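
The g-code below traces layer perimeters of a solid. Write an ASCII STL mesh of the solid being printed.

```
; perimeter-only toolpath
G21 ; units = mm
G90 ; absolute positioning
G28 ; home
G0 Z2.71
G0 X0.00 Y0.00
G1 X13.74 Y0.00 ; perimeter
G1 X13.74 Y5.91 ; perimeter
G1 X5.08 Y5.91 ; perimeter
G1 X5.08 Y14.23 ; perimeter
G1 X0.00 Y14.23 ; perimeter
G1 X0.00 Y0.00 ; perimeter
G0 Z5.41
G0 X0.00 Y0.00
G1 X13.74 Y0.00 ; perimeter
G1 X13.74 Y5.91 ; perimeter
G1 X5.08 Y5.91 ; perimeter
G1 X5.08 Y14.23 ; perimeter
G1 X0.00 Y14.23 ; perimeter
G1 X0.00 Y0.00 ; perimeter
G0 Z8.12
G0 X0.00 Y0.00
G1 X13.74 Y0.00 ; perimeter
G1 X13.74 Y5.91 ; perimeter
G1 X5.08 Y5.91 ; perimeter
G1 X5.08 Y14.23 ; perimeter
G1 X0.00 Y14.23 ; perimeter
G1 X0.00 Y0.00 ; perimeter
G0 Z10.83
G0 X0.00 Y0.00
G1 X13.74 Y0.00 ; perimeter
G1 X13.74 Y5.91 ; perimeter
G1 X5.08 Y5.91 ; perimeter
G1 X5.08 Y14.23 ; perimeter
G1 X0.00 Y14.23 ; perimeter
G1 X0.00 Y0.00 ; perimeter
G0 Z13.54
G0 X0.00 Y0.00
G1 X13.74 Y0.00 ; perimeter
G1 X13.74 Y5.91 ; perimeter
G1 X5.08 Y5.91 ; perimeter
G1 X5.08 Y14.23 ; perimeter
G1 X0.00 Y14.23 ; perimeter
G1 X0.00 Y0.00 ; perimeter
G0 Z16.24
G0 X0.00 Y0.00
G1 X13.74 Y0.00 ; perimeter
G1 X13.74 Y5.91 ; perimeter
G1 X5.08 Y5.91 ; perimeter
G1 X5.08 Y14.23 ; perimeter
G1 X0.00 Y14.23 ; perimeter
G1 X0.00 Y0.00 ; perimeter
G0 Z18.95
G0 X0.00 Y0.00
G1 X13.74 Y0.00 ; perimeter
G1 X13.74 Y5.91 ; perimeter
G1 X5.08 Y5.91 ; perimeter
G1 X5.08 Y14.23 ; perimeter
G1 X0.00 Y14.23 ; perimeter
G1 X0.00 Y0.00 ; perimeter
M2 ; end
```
solid part
  facet normal 0.0000 0.0000 -1.0000
    outer loop
      vertex 13.74 5.91 0.00
      vertex 13.74 0.00 0.00
      vertex 0.00 0.00 0.00
    endloop
  endfacet
  facet normal 0.0000 0.0000 -1.0000
    outer loop
      vertex 5.08 5.91 0.00
      vertex 13.74 5.91 0.00
      vertex 0.00 0.00 0.00
    endloop
  endfacet
  facet normal 0.0000 0.0000 -1.0000
    outer loop
      vertex 5.08 14.23 0.00
      vertex 5.08 5.91 0.00
      vertex 0.00 0.00 0.00
    endloop
  endfacet
  facet normal 0.0000 0.0000 -1.0000
    outer loop
      vertex 0.00 14.23 0.00
      vertex 5.08 14.23 0.00
      vertex 0.00 0.00 0.00
    endloop
  endfacet
  facet normal 0.0000 0.0000 1.0000
    outer loop
      vertex 0.00 0.00 18.95
      vertex 13.74 0.00 18.95
      vertex 13.74 5.91 18.95
    endloop
  endfacet
  facet normal 0.0000 0.0000 1.0000
    outer loop
      vertex 0.00 0.00 18.95
      vertex 13.74 5.91 18.95
      vertex 5.08 5.91 18.95
    endloop
  endfacet
  facet normal 0.0000 0.0000 1.0000
    outer loop
      vertex 0.00 0.00 18.95
      vertex 5.08 5.91 18.95
      vertex 5.08 14.23 18.95
    endloop
  endfacet
  facet normal 0.0000 0.0000 1.0000
    outer loop
      vertex 0.00 0.00 18.95
      vertex 5.08 14.23 18.95
      vertex 0.00 14.23 18.95
    endloop
  endfacet
  facet normal 0.0000 -1.0000 0.0000
    outer loop
      vertex 0.00 0.00 0.00
      vertex 13.74 0.00 0.00
      vertex 13.74 0.00 18.95
    endloop
  endfacet
  facet normal 0.0000 -1.0000 0.0000
    outer loop
      vertex 0.00 0.00 0.00
      vertex 13.74 0.00 18.95
      vertex 0.00 0.00 18.95
    endloop
  endfacet
  facet normal 1.0000 0.0000 0.0000
    outer loop
      vertex 13.74 0.00 0.00
      vertex 13.74 5.91 0.00
      vertex 13.74 5.91 18.95
    endloop
  endfacet
  facet normal 1.0000 0.0000 0.0000
    outer loop
      vertex 13.74 0.00 0.00
      vertex 13.74 5.91 18.95
      vertex 13.74 0.00 18.95
    endloop
  endfacet
  facet normal 0.0000 1.0000 0.0000
    outer loop
      vertex 13.74 5.91 0.00
      vertex 5.08 5.91 0.00
      vertex 5.08 5.91 18.95
    endloop
  endfacet
  facet normal 0.0000 1.0000 0.0000
    outer loop
      vertex 13.74 5.91 0.00
      vertex 5.08 5.91 18.95
      vertex 13.74 5.91 18.95
    endloop
  endfacet
  facet normal 1.0000 0.0000 0.0000
    outer loop
      vertex 5.08 5.91 0.00
      vertex 5.08 14.23 0.00
      vertex 5.08 14.23 18.95
    endloop
  endfacet
  facet normal 1.0000 0.0000 0.0000
    outer loop
      vertex 5.08 5.91 0.00
      vertex 5.08 14.23 18.95
      vertex 5.08 5.91 18.95
    endloop
  endfacet
  facet normal 0.0000 1.0000 0.0000
    outer loop
      vertex 5.08 14.23 0.00
      vertex 0.00 14.23 0.00
      vertex 0.00 14.23 18.95
    endloop
  endfacet
  facet normal 0.0000 1.0000 0.0000
    outer loop
      vertex 5.08 14.23 0.00
      vertex 0.00 14.23 18.95
      vertex 5.08 14.23 18.95
    endloop
  endfacet
  facet normal -1.0000 0.0000 0.0000
    outer loop
      vertex 0.00 14.23 0.00
      vertex 0.00 0.00 0.00
      vertex 0.00 0.00 18.95
    endloop
  endfacet
  facet normal -1.0000 0.0000 0.0000
    outer loop
      vertex 0.00 14.23 0.00
      vertex 0.00 0.00 18.95
      vertex 0.00 14.23 18.95
    endloop
  endfacet
endsolid part

The G0 Z moves step by Δz≈2.71 mm. Every layer's G1 loop is the same polygon, so the solid is a straight extrusion of it from z=0 to z≈18.9. Closing with flat bottom and top caps and triangulating gives 20 facets — an L-shaped prism: outer 13.7 × 14.2 mm, arm thicknesses ≈ 5.91 mm (horizontal) and 5.08 mm (vertical), extruded 18.9 mm in z.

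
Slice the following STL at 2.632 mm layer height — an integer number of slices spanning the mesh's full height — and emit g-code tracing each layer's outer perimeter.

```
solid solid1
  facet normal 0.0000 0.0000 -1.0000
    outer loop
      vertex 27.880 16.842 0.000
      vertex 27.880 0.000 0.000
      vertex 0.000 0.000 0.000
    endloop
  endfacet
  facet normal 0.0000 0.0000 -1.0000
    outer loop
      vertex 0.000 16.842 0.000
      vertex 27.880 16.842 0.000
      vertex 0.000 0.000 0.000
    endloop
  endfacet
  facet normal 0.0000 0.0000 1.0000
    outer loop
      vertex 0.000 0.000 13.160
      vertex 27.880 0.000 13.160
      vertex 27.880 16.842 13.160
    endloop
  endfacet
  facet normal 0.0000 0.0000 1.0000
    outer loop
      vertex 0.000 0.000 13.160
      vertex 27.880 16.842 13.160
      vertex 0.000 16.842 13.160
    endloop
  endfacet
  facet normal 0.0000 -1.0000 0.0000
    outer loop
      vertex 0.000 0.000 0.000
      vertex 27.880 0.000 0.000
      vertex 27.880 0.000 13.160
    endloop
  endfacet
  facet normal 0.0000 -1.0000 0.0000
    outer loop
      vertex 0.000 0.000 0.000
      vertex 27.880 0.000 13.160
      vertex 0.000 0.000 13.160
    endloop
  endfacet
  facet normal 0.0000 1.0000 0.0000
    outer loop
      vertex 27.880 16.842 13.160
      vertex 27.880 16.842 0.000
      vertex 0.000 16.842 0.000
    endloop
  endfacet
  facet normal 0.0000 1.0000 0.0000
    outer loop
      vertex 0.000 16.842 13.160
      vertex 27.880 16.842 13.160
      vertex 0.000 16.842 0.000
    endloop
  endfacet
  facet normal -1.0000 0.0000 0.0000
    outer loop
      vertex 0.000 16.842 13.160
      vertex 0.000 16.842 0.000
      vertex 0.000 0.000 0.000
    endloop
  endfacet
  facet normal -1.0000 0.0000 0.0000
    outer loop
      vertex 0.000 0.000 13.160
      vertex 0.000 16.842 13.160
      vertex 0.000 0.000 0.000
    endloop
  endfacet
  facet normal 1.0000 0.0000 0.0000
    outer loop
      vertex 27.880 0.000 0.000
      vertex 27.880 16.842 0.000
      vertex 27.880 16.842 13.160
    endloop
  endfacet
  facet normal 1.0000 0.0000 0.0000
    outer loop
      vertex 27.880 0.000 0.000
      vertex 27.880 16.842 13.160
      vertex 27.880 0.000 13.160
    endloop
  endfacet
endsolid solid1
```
; perimeter-only toolpath
G21 ; units = mm
G90 ; absolute positioning
G28 ; home
; layer 1
G0 Z2.632
G0 X0.000 Y0.000
G1 X27.880 Y0.000
G1 X27.880 Y16.842
G1 X0.000 Y16.842
G1 X0.000 Y0.000
; layer 2
G0 Z5.264
G0 X0.000 Y0.000
G1 X27.880 Y0.000
G1 X27.880 Y16.842
G1 X0.000 Y16.842
G1 X0.000 Y0.000
; layer 3
G0 Z7.896
G0 X0.000 Y0.000
G1 X27.880 Y0.000
G1 X27.880 Y16.842
G1 X0.000 Y16.842
G1 X0.000 Y0.000
; layer 4
G0 Z10.528
G0 X0.000 Y0.000
G1 X27.880 Y0.000
G1 X27.880 Y16.842
G1 X0.000 Y16.842
G1 X0.000 Y0.000
; layer 5
G0 Z13.160
G0 X0.000 Y0.000
G1 X27.880 Y0.000
G1 X27.880 Y16.842
G1 X0.000 Y16.842
G1 X0.000 Y0.000
M2 ; end

The solid is a rectangular box, roughly 27.9 × 16.8 mm footprint and 13.2 mm tall. Slicing at Δz = 2.632 mm — 5 equal slices spanning the solid's height, so layer i sits at z = i·h/5 — gives 5 non-empty perimeters. Each is a 4-segment closed polygon; G0 lifts to the layer z and rapids to the start vertex, then G1 traces the edges.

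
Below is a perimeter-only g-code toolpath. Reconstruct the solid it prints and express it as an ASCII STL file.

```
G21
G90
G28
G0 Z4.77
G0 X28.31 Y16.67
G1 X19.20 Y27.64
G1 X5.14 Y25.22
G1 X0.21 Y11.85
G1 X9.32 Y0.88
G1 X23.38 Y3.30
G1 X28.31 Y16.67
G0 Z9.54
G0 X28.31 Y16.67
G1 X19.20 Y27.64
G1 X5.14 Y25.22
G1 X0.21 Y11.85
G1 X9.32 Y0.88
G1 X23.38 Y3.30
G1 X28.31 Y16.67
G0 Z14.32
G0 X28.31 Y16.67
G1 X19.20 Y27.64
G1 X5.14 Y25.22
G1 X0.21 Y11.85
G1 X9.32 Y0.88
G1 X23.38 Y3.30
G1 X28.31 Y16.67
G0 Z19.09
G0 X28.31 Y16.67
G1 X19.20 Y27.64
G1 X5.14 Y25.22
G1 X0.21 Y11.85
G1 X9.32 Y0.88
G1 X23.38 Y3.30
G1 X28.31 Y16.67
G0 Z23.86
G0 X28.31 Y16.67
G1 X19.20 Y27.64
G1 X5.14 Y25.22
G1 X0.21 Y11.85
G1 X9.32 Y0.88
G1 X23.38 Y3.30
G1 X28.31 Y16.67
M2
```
solid part
  facet normal 0.0000 0.0000 -1.0000
    outer loop
      vertex 5.14 25.22 0.00
      vertex 19.20 27.64 0.00
      vertex 28.31 16.67 0.00
    endloop
  endfacet
  facet normal 0.0000 0.0000 -1.0000
    outer loop
      vertex 0.21 11.85 0.00
      vertex 5.14 25.22 0.00
      vertex 28.31 16.67 0.00
    endloop
  endfacet
  facet normal 0.0000 0.0000 -1.0000
    outer loop
      vertex 9.32 0.88 0.00
      vertex 0.21 11.85 0.00
      vertex 28.31 16.67 0.00
    endloop
  endfacet
  facet normal 0.0000 0.0000 -1.0000
    outer loop
      vertex 23.38 3.30 0.00
      vertex 9.32 0.88 0.00
      vertex 28.31 16.67 0.00
    endloop
  endfacet
  facet normal 0.0000 0.0000 1.0000
    outer loop
      vertex 28.31 16.67 23.86
      vertex 19.20 27.64 23.86
      vertex 5.14 25.22 23.86
    endloop
  endfacet
  facet normal 0.0000 0.0000 1.0000
    outer loop
      vertex 28.31 16.67 23.86
      vertex 5.14 25.22 23.86
      vertex 0.21 11.85 23.86
    endloop
  endfacet
  facet normal 0.0000 0.0000 1.0000
    outer loop
      vertex 28.31 16.67 23.86
      vertex 0.21 11.85 23.86
      vertex 9.32 0.88 23.86
    endloop
  endfacet
  facet normal 0.0000 0.0000 1.0000
    outer loop
      vertex 28.31 16.67 23.86
      vertex 9.32 0.88 23.86
      vertex 23.38 3.30 23.86
    endloop
  endfacet
  facet normal 0.7693 0.6389 0.0000
    outer loop
      vertex 28.31 16.67 0.00
      vertex 19.20 27.64 0.00
      vertex 19.20 27.64 23.86
    endloop
  endfacet
  facet normal 0.7693 0.6389 0.0000
    outer loop
      vertex 28.31 16.67 0.00
      vertex 19.20 27.64 23.86
      vertex 28.31 16.67 23.86
    endloop
  endfacet
  facet normal -0.1696 0.9855 0.0000
    outer loop
      vertex 19.20 27.64 0.00
      vertex 5.14 25.22 0.00
      vertex 5.14 25.22 23.86
    endloop
  endfacet
  facet normal -0.1696 0.9855 0.0000
    outer loop
      vertex 19.20 27.64 0.00
      vertex 5.14 25.22 23.86
      vertex 19.20 27.64 23.86
    endloop
  endfacet
  facet normal -0.9382 0.3460 0.0000
    outer loop
      vertex 5.14 25.22 0.00
      vertex 0.21 11.85 0.00
      vertex 0.21 11.85 23.86
    endloop
  endfacet
  facet normal -0.9382 0.3460 0.0000
    outer loop
      vertex 5.14 25.22 0.00
      vertex 0.21 11.85 23.86
      vertex 5.14 25.22 23.86
    endloop
  endfacet
  facet normal -0.7693 -0.6389 0.0000
    outer loop
      vertex 0.21 11.85 0.00
      vertex 9.32 0.88 0.00
      vertex 9.32 0.88 23.86
    endloop
  endfacet
  facet normal -0.7693 -0.6389 0.0000
    outer loop
      vertex 0.21 11.85 0.00
      vertex 9.32 0.88 23.86
      vertex 0.21 11.85 23.86
    endloop
  endfacet
  facet normal 0.1696 -0.9855 0.0000
    outer loop
      vertex 9.32 0.88 0.00
      vertex 23.38 3.30 0.00
      vertex 23.38 3.30 23.86
    endloop
  endfacet
  facet normal 0.1696 -0.9855 0.0000
    outer loop
      vertex 9.32 0.88 0.00
      vertex 23.38 3.30 23.86
      vertex 9.32 0.88 23.86
    endloop
  endfacet
  facet normal 0.9382 -0.3460 0.0000
    outer loop
      vertex 23.38 3.30 0.00
      vertex 28.31 16.67 0.00
      vertex 28.31 16.67 23.86
    endloop
  endfacet
  facet normal 0.9382 -0.3460 0.0000
    outer loop
      vertex 23.38 3.30 0.00
      vertex 28.31 16.67 23.86
      vertex 23.38 3.30 23.86
    endloop
  endfacet
endsolid part

The G0 Z moves step by Δz≈4.77 mm. Every layer's G1 loop is the same polygon, so the solid is a straight extrusion of it from z=0 to z≈23.9. Closing with flat bottom and top caps and triangulating gives 20 facets — a regular 6-sided prism (a cylinder approximated with 6 flat sides), circumscribed radius ≈ 14.3 mm, height ≈ 23.9 mm.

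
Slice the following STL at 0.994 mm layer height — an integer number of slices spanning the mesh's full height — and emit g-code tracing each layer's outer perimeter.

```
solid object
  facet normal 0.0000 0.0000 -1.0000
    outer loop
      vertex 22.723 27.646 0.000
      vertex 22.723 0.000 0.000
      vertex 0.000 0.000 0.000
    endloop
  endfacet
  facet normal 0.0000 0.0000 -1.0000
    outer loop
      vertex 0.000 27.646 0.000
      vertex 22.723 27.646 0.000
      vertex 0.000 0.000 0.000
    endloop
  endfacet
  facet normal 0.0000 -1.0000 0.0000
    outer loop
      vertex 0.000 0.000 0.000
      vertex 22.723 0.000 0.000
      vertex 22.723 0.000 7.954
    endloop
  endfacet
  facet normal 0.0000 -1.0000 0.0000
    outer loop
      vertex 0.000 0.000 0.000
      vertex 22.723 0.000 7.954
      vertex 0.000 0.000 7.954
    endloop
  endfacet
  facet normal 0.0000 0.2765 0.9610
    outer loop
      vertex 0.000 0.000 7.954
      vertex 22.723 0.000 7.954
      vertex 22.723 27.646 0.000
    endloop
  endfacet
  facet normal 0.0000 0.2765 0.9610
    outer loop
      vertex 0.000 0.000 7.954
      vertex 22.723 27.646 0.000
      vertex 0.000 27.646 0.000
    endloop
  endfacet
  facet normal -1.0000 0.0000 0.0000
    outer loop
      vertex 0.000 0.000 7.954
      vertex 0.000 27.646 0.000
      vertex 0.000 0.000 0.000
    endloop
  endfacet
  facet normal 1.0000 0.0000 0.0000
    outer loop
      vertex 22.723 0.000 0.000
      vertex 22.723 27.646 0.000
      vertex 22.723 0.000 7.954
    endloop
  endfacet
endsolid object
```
; perimeter-only toolpath
G21 ; units = mm
G90 ; absolute positioning
G28 ; home
; layer 1
G0 Z0.994
G0 X0.000 Y0.000
G1 X22.723 Y0.000
G1 X22.723 Y24.190
G1 X0.000 Y24.190
G1 X0.000 Y0.000
; layer 2
G0 Z1.988
G0 X0.000 Y0.000
G1 X22.723 Y0.000
G1 X22.723 Y20.735
G1 X0.000 Y20.735
G1 X0.000 Y0.000
; layer 3
G0 Z2.983
G0 X0.000 Y0.000
G1 X22.723 Y0.000
G1 X22.723 Y17.279
G1 X0.000 Y17.279
G1 X0.000 Y0.000
; layer 4
G0 Z3.977
G0 X0.000 Y0.000
G1 X22.723 Y0.000
G1 X22.723 Y13.823
G1 X0.000 Y13.823
G1 X0.000 Y0.000
; layer 5
G0 Z4.971
G0 X0.000 Y0.000
G1 X22.723 Y0.000
G1 X22.723 Y10.367
G1 X0.000 Y10.367
G1 X0.000 Y0.000
; layer 6
G0 Z5.965
G0 X0.000 Y0.000
G1 X22.723 Y0.000
G1 X22.723 Y6.912
G1 X0.000 Y6.912
G1 X0.000 Y0.000
; layer 7
G0 Z6.960
G0 X0.000 Y0.000
G1 X22.723 Y0.000
G1 X22.723 Y3.456
G1 X0.000 Y3.456
G1 X0.000 Y0.000
M2 ; end

The solid is a wedge (ramp): 22.7 × 27.6 mm base, rising to 7.95 mm along the y=0 edge and sloping linearly to z=0 at y=27.6. Slicing at Δz = 0.994 mm — 8 equal slices spanning the solid's height, so layer i sits at z = i·h/8 — gives 7 non-empty perimeters. Each is a 4-segment closed polygon; G0 lifts to the layer z and rapids to the start vertex, then G1 traces the edges. The cross-section shrinks linearly with z (the slice at the apex is degenerate and omitted).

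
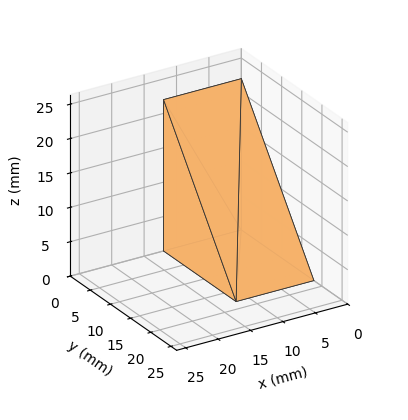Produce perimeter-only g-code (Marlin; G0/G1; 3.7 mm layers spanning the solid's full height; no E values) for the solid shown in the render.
Reading the render: the shape is a wedge (ramp): 12 × 18 mm base, rising to 22 mm along the y=0 edge and sloping linearly to z=0 at y=18 (dimensions read to the nearest mm from the axis ticks). For the g-code, the solid's height is divided into equal slices at the stated Δz and each level perimeter traced with G1 moves after a G0 lift.

; perimeter-only toolpath
G21 ; units = mm
G90 ; absolute positioning
G28 ; home
; layer 1
G0 Z3.7
G0 X0.0 Y0.0
G1 X12.0 Y0.0
G1 X12.0 Y15.0
G1 X0.0 Y15.0
G1 X0.0 Y0.0
; layer 2
G0 Z7.3
G0 X0.0 Y0.0
G1 X12.0 Y0.0
G1 X12.0 Y12.0
G1 X0.0 Y12.0
G1 X0.0 Y0.0
; layer 3
G0 Z11.0
G0 X0.0 Y0.0
G1 X12.0 Y0.0
G1 X12.0 Y9.0
G1 X0.0 Y9.0
G1 X0.0 Y0.0
; layer 4
G0 Z14.7
G0 X0.0 Y0.0
G1 X12.0 Y0.0
G1 X12.0 Y6.0
G1 X0.0 Y6.0
G1 X0.0 Y0.0
; layer 5
G0 Z18.3
G0 X0.0 Y0.0
G1 X12.0 Y0.0
G1 X12.0 Y3.0
G1 X0.0 Y3.0
G1 X0.0 Y0.0
M2 ; end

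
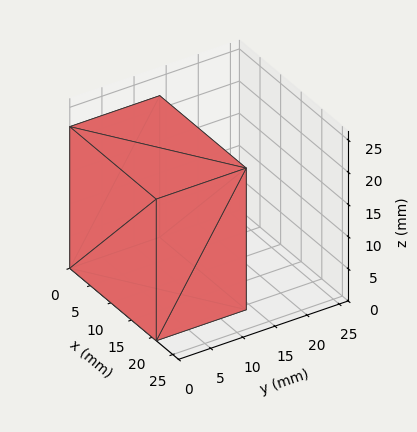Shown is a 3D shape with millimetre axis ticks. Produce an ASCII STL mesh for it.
Reading the render: the shape is a rectangular box, roughly 21 × 14 mm footprint and 22 mm tall (dimensions read to the nearest mm from the axis ticks). For the STL, each face is triangulated and given an outward normal.

solid part
  facet normal 0.0000 0.0000 -1.0000
    outer loop
      vertex 21.0 14.0 0.0
      vertex 21.0 0.0 0.0
      vertex 0.0 0.0 0.0
    endloop
  endfacet
  facet normal 0.0000 0.0000 -1.0000
    outer loop
      vertex 0.0 14.0 0.0
      vertex 21.0 14.0 0.0
      vertex 0.0 0.0 0.0
    endloop
  endfacet
  facet normal 0.0000 0.0000 1.0000
    outer loop
      vertex 0.0 0.0 22.0
      vertex 21.0 0.0 22.0
      vertex 21.0 14.0 22.0
    endloop
  endfacet
  facet normal 0.0000 0.0000 1.0000
    outer loop
      vertex 0.0 0.0 22.0
      vertex 21.0 14.0 22.0
      vertex 0.0 14.0 22.0
    endloop
  endfacet
  facet normal 0.0000 -1.0000 0.0000
    outer loop
      vertex 0.0 0.0 0.0
      vertex 21.0 0.0 0.0
      vertex 21.0 0.0 22.0
    endloop
  endfacet
  facet normal 0.0000 -1.0000 0.0000
    outer loop
      vertex 0.0 0.0 0.0
      vertex 21.0 0.0 22.0
      vertex 0.0 0.0 22.0
    endloop
  endfacet
  facet normal 0.0000 1.0000 0.0000
    outer loop
      vertex 21.0 14.0 22.0
      vertex 21.0 14.0 0.0
      vertex 0.0 14.0 0.0
    endloop
  endfacet
  facet normal 0.0000 1.0000 0.0000
    outer loop
      vertex 0.0 14.0 22.0
      vertex 21.0 14.0 22.0
      vertex 0.0 14.0 0.0
    endloop
  endfacet
  facet normal -1.0000 0.0000 0.0000
    outer loop
      vertex 0.0 14.0 22.0
      vertex 0.0 14.0 0.0
      vertex 0.0 0.0 0.0
    endloop
  endfacet
  facet normal -1.0000 0.0000 0.0000
    outer loop
      vertex 0.0 0.0 22.0
      vertex 0.0 14.0 22.0
      vertex 0.0 0.0 0.0
    endloop
  endfacet
  facet normal 1.0000 0.0000 0.0000
    outer loop
      vertex 21.0 0.0 0.0
      vertex 21.0 14.0 0.0
      vertex 21.0 14.0 22.0
    endloop
  endfacet
  facet normal 1.0000 0.0000 0.0000
    outer loop
      vertex 21.0 0.0 0.0
      vertex 21.0 14.0 22.0
      vertex 21.0 0.0 22.0
    endloop
  endfacet
endsolid part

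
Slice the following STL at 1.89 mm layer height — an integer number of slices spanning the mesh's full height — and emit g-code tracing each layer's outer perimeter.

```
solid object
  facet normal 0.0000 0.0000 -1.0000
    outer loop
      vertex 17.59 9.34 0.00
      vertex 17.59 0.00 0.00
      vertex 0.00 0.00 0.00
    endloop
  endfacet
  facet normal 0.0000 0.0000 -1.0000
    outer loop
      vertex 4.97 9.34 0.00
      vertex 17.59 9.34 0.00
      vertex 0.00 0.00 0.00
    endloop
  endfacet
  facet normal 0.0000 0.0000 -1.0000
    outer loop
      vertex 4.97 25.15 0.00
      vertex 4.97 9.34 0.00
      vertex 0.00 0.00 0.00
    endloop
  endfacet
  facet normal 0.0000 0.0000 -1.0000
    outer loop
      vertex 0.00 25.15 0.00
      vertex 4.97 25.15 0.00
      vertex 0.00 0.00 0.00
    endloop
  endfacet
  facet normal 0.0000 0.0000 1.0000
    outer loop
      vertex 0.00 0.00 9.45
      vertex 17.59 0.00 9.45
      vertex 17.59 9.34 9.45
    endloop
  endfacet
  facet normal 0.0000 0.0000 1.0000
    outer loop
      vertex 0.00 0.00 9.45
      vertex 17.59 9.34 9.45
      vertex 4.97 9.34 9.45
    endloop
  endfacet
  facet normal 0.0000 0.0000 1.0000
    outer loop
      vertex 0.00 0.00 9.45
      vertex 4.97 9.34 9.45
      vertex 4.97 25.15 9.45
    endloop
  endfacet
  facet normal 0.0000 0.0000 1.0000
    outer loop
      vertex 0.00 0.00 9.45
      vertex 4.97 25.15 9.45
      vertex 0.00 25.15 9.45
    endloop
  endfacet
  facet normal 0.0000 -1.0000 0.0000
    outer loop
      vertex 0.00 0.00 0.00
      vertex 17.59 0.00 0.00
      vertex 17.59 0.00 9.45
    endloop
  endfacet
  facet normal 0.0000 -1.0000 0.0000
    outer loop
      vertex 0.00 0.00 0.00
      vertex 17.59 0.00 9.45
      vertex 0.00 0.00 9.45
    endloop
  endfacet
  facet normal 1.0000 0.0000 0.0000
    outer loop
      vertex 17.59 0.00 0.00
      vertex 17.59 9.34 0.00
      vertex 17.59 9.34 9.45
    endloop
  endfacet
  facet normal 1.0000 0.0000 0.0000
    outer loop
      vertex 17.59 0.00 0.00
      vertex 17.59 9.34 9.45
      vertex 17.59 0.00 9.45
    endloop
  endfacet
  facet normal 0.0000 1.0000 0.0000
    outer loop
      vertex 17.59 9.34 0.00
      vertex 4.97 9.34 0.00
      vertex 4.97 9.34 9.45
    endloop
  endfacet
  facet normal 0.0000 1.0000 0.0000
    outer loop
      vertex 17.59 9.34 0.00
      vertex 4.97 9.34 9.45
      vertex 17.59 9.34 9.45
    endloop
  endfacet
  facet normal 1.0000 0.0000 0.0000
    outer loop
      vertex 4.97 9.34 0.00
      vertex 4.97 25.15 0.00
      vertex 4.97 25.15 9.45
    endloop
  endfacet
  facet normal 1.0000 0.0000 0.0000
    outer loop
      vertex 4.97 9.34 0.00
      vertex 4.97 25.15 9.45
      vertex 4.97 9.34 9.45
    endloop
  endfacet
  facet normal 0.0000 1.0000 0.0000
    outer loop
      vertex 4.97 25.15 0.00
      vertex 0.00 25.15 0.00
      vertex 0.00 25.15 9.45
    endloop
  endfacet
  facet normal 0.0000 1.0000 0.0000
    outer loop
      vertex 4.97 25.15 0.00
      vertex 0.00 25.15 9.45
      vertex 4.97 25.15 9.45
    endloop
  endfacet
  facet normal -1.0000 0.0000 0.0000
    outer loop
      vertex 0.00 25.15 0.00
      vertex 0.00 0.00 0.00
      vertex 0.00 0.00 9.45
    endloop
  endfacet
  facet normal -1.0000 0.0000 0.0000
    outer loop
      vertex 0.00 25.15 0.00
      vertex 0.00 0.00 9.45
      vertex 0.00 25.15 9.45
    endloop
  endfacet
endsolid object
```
; perimeter-only toolpath
G21 ; units = mm
G90 ; absolute positioning
G28 ; home
; layer 1
G0 Z1.89
G0 X0.00 Y0.00
G1 X17.59 Y0.00
G1 X17.59 Y9.34
G1 X4.97 Y9.34
G1 X4.97 Y25.15
G1 X0.00 Y25.15
G1 X0.00 Y0.00
; layer 2
G0 Z3.78
G0 X0.00 Y0.00
G1 X17.59 Y0.00
G1 X17.59 Y9.34
G1 X4.97 Y9.34
G1 X4.97 Y25.15
G1 X0.00 Y25.15
G1 X0.00 Y0.00
; layer 3
G0 Z5.67
G0 X0.00 Y0.00
G1 X17.59 Y0.00
G1 X17.59 Y9.34
G1 X4.97 Y9.34
G1 X4.97 Y25.15
G1 X0.00 Y25.15
G1 X0.00 Y0.00
; layer 4
G0 Z7.56
G0 X0.00 Y0.00
G1 X17.59 Y0.00
G1 X17.59 Y9.34
G1 X4.97 Y9.34
G1 X4.97 Y25.15
G1 X0.00 Y25.15
G1 X0.00 Y0.00
; layer 5
G0 Z9.45
G0 X0.00 Y0.00
G1 X17.59 Y0.00
G1 X17.59 Y9.34
G1 X4.97 Y9.34
G1 X4.97 Y25.15
G1 X0.00 Y25.15
G1 X0.00 Y0.00
M2 ; end

The solid is an L-shaped prism: outer 17.6 × 25.1 mm, arm thicknesses ≈ 9.34 mm (horizontal) and 4.97 mm (vertical), extruded 9.45 mm in z. Slicing at Δz = 1.89 mm — 5 equal slices spanning the solid's height, so layer i sits at z = i·h/5 — gives 5 non-empty perimeters. Each is a 6-segment closed polygon; G0 lifts to the layer z and rapids to the start vertex, then G1 traces the edges.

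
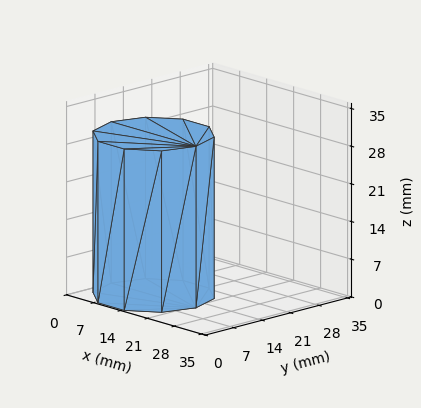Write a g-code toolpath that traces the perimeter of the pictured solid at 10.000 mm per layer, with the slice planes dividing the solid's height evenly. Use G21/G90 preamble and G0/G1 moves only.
Reading the render: the shape is a regular 10-sided prism (a cylinder approximated with 10 flat sides), circumscribed radius ≈ 11 mm, height ≈ 30 mm (dimensions read to the nearest mm from the axis ticks). For the g-code, the solid's height is divided into equal slices at the stated Δz and each level perimeter traced with G1 moves after a G0 lift.

; perimeter-only toolpath
G21 ; units = mm
G90 ; absolute positioning
G28 ; home
; layer 1
G0 Z10.000
G0 X22.000 Y11.000
G1 X19.899 Y17.466
G1 X14.399 Y21.462
G1 X7.601 Y21.462
G1 X2.101 Y17.466
G1 X0.000 Y11.000
G1 X2.101 Y4.534
G1 X7.601 Y0.538
G1 X14.399 Y0.538
G1 X19.899 Y4.534
G1 X22.000 Y11.000
; layer 2
G0 Z20.000
G0 X22.000 Y11.000
G1 X19.899 Y17.466
G1 X14.399 Y21.462
G1 X7.601 Y21.462
G1 X2.101 Y17.466
G1 X0.000 Y11.000
G1 X2.101 Y4.534
G1 X7.601 Y0.538
G1 X14.399 Y0.538
G1 X19.899 Y4.534
G1 X22.000 Y11.000
; layer 3
G0 Z30.000
G0 X22.000 Y11.000
G1 X19.899 Y17.466
G1 X14.399 Y21.462
G1 X7.601 Y21.462
G1 X2.101 Y17.466
G1 X0.000 Y11.000
G1 X2.101 Y4.534
G1 X7.601 Y0.538
G1 X14.399 Y0.538
G1 X19.899 Y4.534
G1 X22.000 Y11.000
M2 ; end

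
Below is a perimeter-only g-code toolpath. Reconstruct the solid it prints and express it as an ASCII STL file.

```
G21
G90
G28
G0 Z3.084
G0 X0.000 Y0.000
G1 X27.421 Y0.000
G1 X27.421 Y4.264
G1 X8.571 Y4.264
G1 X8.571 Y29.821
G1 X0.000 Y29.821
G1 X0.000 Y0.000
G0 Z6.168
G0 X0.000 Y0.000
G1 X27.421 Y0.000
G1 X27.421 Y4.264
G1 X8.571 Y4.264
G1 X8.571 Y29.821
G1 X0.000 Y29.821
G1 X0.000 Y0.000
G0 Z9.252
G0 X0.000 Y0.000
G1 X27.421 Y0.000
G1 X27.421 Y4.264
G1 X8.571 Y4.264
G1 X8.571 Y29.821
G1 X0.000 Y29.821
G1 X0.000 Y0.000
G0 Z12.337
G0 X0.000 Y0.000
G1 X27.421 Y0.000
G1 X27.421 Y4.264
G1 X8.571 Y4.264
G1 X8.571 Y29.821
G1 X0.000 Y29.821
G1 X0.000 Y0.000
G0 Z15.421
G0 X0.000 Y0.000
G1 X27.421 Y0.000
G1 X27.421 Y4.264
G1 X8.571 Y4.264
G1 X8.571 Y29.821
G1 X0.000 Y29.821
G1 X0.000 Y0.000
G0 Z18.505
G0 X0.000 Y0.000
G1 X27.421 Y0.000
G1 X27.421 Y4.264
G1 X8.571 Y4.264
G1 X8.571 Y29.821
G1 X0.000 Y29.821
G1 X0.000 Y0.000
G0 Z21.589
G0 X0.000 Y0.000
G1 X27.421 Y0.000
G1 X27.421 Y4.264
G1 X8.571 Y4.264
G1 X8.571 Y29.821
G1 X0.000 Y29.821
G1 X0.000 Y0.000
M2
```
solid part
  facet normal 0.0000 0.0000 -1.0000
    outer loop
      vertex 27.421 4.264 0.000
      vertex 27.421 0.000 0.000
      vertex 0.000 0.000 0.000
    endloop
  endfacet
  facet normal 0.0000 0.0000 -1.0000
    outer loop
      vertex 8.571 4.264 0.000
      vertex 27.421 4.264 0.000
      vertex 0.000 0.000 0.000
    endloop
  endfacet
  facet normal 0.0000 0.0000 -1.0000
    outer loop
      vertex 8.571 29.821 0.000
      vertex 8.571 4.264 0.000
      vertex 0.000 0.000 0.000
    endloop
  endfacet
  facet normal 0.0000 0.0000 -1.0000
    outer loop
      vertex 0.000 29.821 0.000
      vertex 8.571 29.821 0.000
      vertex 0.000 0.000 0.000
    endloop
  endfacet
  facet normal 0.0000 0.0000 1.0000
    outer loop
      vertex 0.000 0.000 21.589
      vertex 27.421 0.000 21.589
      vertex 27.421 4.264 21.589
    endloop
  endfacet
  facet normal 0.0000 0.0000 1.0000
    outer loop
      vertex 0.000 0.000 21.589
      vertex 27.421 4.264 21.589
      vertex 8.571 4.264 21.589
    endloop
  endfacet
  facet normal 0.0000 0.0000 1.0000
    outer loop
      vertex 0.000 0.000 21.589
      vertex 8.571 4.264 21.589
      vertex 8.571 29.821 21.589
    endloop
  endfacet
  facet normal 0.0000 0.0000 1.0000
    outer loop
      vertex 0.000 0.000 21.589
      vertex 8.571 29.821 21.589
      vertex 0.000 29.821 21.589
    endloop
  endfacet
  facet normal 0.0000 -1.0000 0.0000
    outer loop
      vertex 0.000 0.000 0.000
      vertex 27.421 0.000 0.000
      vertex 27.421 0.000 21.589
    endloop
  endfacet
  facet normal 0.0000 -1.0000 0.0000
    outer loop
      vertex 0.000 0.000 0.000
      vertex 27.421 0.000 21.589
      vertex 0.000 0.000 21.589
    endloop
  endfacet
  facet normal 1.0000 0.0000 0.0000
    outer loop
      vertex 27.421 0.000 0.000
      vertex 27.421 4.264 0.000
      vertex 27.421 4.264 21.589
    endloop
  endfacet
  facet normal 1.0000 0.0000 0.0000
    outer loop
      vertex 27.421 0.000 0.000
      vertex 27.421 4.264 21.589
      vertex 27.421 0.000 21.589
    endloop
  endfacet
  facet normal 0.0000 1.0000 0.0000
    outer loop
      vertex 27.421 4.264 0.000
      vertex 8.571 4.264 0.000
      vertex 8.571 4.264 21.589
    endloop
  endfacet
  facet normal 0.0000 1.0000 0.0000
    outer loop
      vertex 27.421 4.264 0.000
      vertex 8.571 4.264 21.589
      vertex 27.421 4.264 21.589
    endloop
  endfacet
  facet normal 1.0000 0.0000 0.0000
    outer loop
      vertex 8.571 4.264 0.000
      vertex 8.571 29.821 0.000
      vertex 8.571 29.821 21.589
    endloop
  endfacet
  facet normal 1.0000 0.0000 0.0000
    outer loop
      vertex 8.571 4.264 0.000
      vertex 8.571 29.821 21.589
      vertex 8.571 4.264 21.589
    endloop
  endfacet
  facet normal 0.0000 1.0000 0.0000
    outer loop
      vertex 8.571 29.821 0.000
      vertex 0.000 29.821 0.000
      vertex 0.000 29.821 21.589
    endloop
  endfacet
  facet normal 0.0000 1.0000 0.0000
    outer loop
      vertex 8.571 29.821 0.000
      vertex 0.000 29.821 21.589
      vertex 8.571 29.821 21.589
    endloop
  endfacet
  facet normal -1.0000 0.0000 0.0000
    outer loop
      vertex 0.000 29.821 0.000
      vertex 0.000 0.000 0.000
      vertex 0.000 0.000 21.589
    endloop
  endfacet
  facet normal -1.0000 0.0000 0.0000
    outer loop
      vertex 0.000 29.821 0.000
      vertex 0.000 0.000 21.589
      vertex 0.000 29.821 21.589
    endloop
  endfacet
endsolid part

The G0 Z moves step by Δz≈3.084 mm. Every layer's G1 loop is the same polygon, so the solid is a straight extrusion of it from z=0 to z≈21.6. Closing with flat bottom and top caps and triangulating gives 20 facets — an L-shaped prism: outer 27.4 × 29.8 mm, arm thicknesses ≈ 4.26 mm (horizontal) and 8.57 mm (vertical), extruded 21.6 mm in z.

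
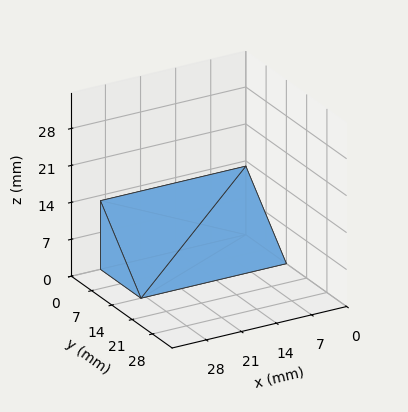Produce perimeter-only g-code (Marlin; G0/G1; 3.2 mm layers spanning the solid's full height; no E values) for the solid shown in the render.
Reading the render: the shape is a wedge (ramp): 29 × 14 mm base, rising to 13 mm along the y=0 edge and sloping linearly to z=0 at y=14 (dimensions read to the nearest mm from the axis ticks). For the g-code, the solid's height is divided into equal slices at the stated Δz and each level perimeter traced with G1 moves after a G0 lift.

; perimeter-only toolpath
G21 ; units = mm
G90 ; absolute positioning
G28 ; home
; layer 1
G0 Z3.2
G0 X0.0 Y0.0
G1 X29.0 Y0.0
G1 X29.0 Y10.5
G1 X0.0 Y10.5
G1 X0.0 Y0.0
; layer 2
G0 Z6.5
G0 X0.0 Y0.0
G1 X29.0 Y0.0
G1 X29.0 Y7.0
G1 X0.0 Y7.0
G1 X0.0 Y0.0
; layer 3
G0 Z9.8
G0 X0.0 Y0.0
G1 X29.0 Y0.0
G1 X29.0 Y3.5
G1 X0.0 Y3.5
G1 X0.0 Y0.0
M2 ; end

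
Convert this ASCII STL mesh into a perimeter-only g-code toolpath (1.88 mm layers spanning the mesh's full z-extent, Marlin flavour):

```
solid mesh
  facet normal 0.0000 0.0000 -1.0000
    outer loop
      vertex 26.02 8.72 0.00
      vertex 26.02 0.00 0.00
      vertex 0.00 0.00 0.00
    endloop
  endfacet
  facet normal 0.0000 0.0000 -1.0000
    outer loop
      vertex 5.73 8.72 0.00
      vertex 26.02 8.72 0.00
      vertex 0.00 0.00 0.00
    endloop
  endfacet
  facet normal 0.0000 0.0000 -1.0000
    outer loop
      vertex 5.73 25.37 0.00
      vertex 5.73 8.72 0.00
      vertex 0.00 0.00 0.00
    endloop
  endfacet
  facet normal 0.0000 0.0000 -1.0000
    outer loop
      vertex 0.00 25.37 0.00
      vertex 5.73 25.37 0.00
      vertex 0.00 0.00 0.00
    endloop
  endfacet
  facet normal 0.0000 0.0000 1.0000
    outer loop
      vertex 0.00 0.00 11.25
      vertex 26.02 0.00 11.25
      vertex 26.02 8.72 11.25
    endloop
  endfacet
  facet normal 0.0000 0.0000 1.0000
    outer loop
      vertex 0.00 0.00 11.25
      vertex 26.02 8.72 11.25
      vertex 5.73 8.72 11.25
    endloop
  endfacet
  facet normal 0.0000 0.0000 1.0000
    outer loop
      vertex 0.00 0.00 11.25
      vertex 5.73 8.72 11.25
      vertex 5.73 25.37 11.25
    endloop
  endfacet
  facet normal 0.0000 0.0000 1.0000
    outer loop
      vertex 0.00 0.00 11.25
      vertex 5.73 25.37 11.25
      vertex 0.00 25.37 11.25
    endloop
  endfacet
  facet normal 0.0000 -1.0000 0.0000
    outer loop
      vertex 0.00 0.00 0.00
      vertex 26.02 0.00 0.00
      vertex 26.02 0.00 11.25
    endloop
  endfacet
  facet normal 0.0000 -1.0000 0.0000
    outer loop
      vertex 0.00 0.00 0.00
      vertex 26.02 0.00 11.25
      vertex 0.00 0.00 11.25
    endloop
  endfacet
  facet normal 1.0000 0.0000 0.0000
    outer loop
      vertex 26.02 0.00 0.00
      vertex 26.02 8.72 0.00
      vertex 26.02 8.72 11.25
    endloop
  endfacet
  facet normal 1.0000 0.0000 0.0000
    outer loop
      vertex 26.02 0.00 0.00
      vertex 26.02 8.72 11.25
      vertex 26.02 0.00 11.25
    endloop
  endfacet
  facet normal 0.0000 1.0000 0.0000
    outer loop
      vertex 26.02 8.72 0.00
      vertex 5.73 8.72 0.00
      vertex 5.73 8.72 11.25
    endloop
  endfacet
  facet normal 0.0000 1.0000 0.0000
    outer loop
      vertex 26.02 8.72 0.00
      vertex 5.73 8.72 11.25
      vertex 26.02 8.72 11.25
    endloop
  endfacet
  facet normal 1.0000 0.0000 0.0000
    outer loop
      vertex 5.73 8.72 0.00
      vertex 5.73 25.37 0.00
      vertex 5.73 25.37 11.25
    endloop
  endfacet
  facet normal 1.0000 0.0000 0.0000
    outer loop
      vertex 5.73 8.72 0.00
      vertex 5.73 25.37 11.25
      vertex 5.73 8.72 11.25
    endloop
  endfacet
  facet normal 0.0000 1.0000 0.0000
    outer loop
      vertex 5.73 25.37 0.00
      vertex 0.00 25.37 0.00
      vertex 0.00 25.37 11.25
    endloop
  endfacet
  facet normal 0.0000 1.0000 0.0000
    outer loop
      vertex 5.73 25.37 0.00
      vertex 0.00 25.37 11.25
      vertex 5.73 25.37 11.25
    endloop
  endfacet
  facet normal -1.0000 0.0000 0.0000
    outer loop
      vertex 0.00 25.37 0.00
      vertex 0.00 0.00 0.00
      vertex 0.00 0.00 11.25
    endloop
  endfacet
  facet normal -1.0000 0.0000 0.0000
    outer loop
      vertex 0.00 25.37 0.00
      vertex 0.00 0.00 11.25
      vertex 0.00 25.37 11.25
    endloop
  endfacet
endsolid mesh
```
; perimeter-only toolpath
G21 ; units = mm
G90 ; absolute positioning
G28 ; home
; layer 1
G0 Z1.88
G0 X0.00 Y0.00
G1 X26.02 Y0.00
G1 X26.02 Y8.72
G1 X5.73 Y8.72
G1 X5.73 Y25.37
G1 X0.00 Y25.37
G1 X0.00 Y0.00
; layer 2
G0 Z3.75
G0 X0.00 Y0.00
G1 X26.02 Y0.00
G1 X26.02 Y8.72
G1 X5.73 Y8.72
G1 X5.73 Y25.37
G1 X0.00 Y25.37
G1 X0.00 Y0.00
; layer 3
G0 Z5.62
G0 X0.00 Y0.00
G1 X26.02 Y0.00
G1 X26.02 Y8.72
G1 X5.73 Y8.72
G1 X5.73 Y25.37
G1 X0.00 Y25.37
G1 X0.00 Y0.00
; layer 4
G0 Z7.50
G0 X0.00 Y0.00
G1 X26.02 Y0.00
G1 X26.02 Y8.72
G1 X5.73 Y8.72
G1 X5.73 Y25.37
G1 X0.00 Y25.37
G1 X0.00 Y0.00
; layer 5
G0 Z9.38
G0 X0.00 Y0.00
G1 X26.02 Y0.00
G1 X26.02 Y8.72
G1 X5.73 Y8.72
G1 X5.73 Y25.37
G1 X0.00 Y25.37
G1 X0.00 Y0.00
; layer 6
G0 Z11.25
G0 X0.00 Y0.00
G1 X26.02 Y0.00
G1 X26.02 Y8.72
G1 X5.73 Y8.72
G1 X5.73 Y25.37
G1 X0.00 Y25.37
G1 X0.00 Y0.00
M2 ; end

The solid is an L-shaped prism: outer 26 × 25.4 mm, arm thicknesses ≈ 8.72 mm (horizontal) and 5.73 mm (vertical), extruded 11.2 mm in z. Slicing at Δz = 1.88 mm — 6 equal slices spanning the solid's height, so layer i sits at z = i·h/6 — gives 6 non-empty perimeters. Each is a 6-segment closed polygon; G0 lifts to the layer z and rapids to the start vertex, then G1 traces the edges.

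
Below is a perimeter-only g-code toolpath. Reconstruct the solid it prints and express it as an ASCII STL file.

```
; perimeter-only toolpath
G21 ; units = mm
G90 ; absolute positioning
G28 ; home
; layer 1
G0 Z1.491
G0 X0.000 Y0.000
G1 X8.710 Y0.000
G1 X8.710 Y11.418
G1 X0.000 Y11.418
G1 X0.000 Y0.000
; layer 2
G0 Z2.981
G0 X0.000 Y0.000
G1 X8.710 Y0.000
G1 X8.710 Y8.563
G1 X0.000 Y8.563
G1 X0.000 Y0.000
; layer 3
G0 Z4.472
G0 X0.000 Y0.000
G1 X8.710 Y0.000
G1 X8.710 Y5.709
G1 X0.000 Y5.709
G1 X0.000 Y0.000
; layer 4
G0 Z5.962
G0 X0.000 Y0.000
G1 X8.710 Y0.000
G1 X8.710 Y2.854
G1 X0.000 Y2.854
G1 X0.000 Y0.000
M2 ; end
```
solid part
  facet normal 0.0000 0.0000 -1.0000
    outer loop
      vertex 8.710 14.272 0.000
      vertex 8.710 0.000 0.000
      vertex 0.000 0.000 0.000
    endloop
  endfacet
  facet normal 0.0000 0.0000 -1.0000
    outer loop
      vertex 0.000 14.272 0.000
      vertex 8.710 14.272 0.000
      vertex 0.000 0.000 0.000
    endloop
  endfacet
  facet normal 0.0000 -1.0000 0.0000
    outer loop
      vertex 0.000 0.000 0.000
      vertex 8.710 0.000 0.000
      vertex 8.710 0.000 7.453
    endloop
  endfacet
  facet normal 0.0000 -1.0000 0.0000
    outer loop
      vertex 0.000 0.000 0.000
      vertex 8.710 0.000 7.453
      vertex 0.000 0.000 7.453
    endloop
  endfacet
  facet normal 0.0000 0.4629 0.8864
    outer loop
      vertex 0.000 0.000 7.453
      vertex 8.710 0.000 7.453
      vertex 8.710 14.272 0.000
    endloop
  endfacet
  facet normal 0.0000 0.4629 0.8864
    outer loop
      vertex 0.000 0.000 7.453
      vertex 8.710 14.272 0.000
      vertex 0.000 14.272 0.000
    endloop
  endfacet
  facet normal -1.0000 0.0000 0.0000
    outer loop
      vertex 0.000 0.000 7.453
      vertex 0.000 14.272 0.000
      vertex 0.000 0.000 0.000
    endloop
  endfacet
  facet normal 1.0000 0.0000 0.0000
    outer loop
      vertex 8.710 0.000 0.000
      vertex 8.710 14.272 0.000
      vertex 8.710 0.000 7.453
    endloop
  endfacet
endsolid part

The G0 Z moves step by Δz≈1.491 mm. The G1 loops shrink linearly with z, so the solid tapers from its base footprint up to z≈7.45. Closing with a flat bottom cap and the tapered top and triangulating gives 8 facets — a wedge (ramp): 8.71 × 14.3 mm base, rising to 7.45 mm along the y=0 edge and sloping linearly to z=0 at y=14.3.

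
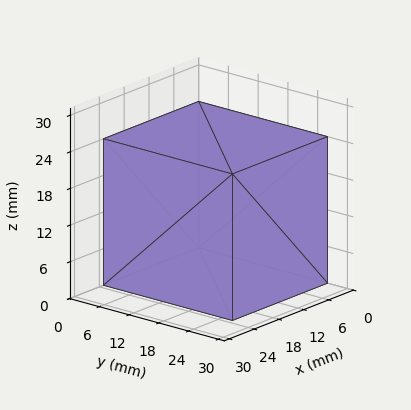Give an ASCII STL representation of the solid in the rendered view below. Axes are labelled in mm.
Reading the render: the shape is a rectangular box, roughly 23 × 26 mm footprint and 24 mm tall (dimensions read to the nearest mm from the axis ticks). For the STL, each face is triangulated and given an outward normal.

solid part
  facet normal 0.0000 0.0000 -1.0000
    outer loop
      vertex 23.000 26.000 0.000
      vertex 23.000 0.000 0.000
      vertex 0.000 0.000 0.000
    endloop
  endfacet
  facet normal 0.0000 0.0000 -1.0000
    outer loop
      vertex 0.000 26.000 0.000
      vertex 23.000 26.000 0.000
      vertex 0.000 0.000 0.000
    endloop
  endfacet
  facet normal 0.0000 0.0000 1.0000
    outer loop
      vertex 0.000 0.000 24.000
      vertex 23.000 0.000 24.000
      vertex 23.000 26.000 24.000
    endloop
  endfacet
  facet normal 0.0000 0.0000 1.0000
    outer loop
      vertex 0.000 0.000 24.000
      vertex 23.000 26.000 24.000
      vertex 0.000 26.000 24.000
    endloop
  endfacet
  facet normal 0.0000 -1.0000 0.0000
    outer loop
      vertex 0.000 0.000 0.000
      vertex 23.000 0.000 0.000
      vertex 23.000 0.000 24.000
    endloop
  endfacet
  facet normal 0.0000 -1.0000 0.0000
    outer loop
      vertex 0.000 0.000 0.000
      vertex 23.000 0.000 24.000
      vertex 0.000 0.000 24.000
    endloop
  endfacet
  facet normal 0.0000 1.0000 0.0000
    outer loop
      vertex 23.000 26.000 24.000
      vertex 23.000 26.000 0.000
      vertex 0.000 26.000 0.000
    endloop
  endfacet
  facet normal 0.0000 1.0000 0.0000
    outer loop
      vertex 0.000 26.000 24.000
      vertex 23.000 26.000 24.000
      vertex 0.000 26.000 0.000
    endloop
  endfacet
  facet normal -1.0000 0.0000 0.0000
    outer loop
      vertex 0.000 26.000 24.000
      vertex 0.000 26.000 0.000
      vertex 0.000 0.000 0.000
    endloop
  endfacet
  facet normal -1.0000 0.0000 0.0000
    outer loop
      vertex 0.000 0.000 24.000
      vertex 0.000 26.000 24.000
      vertex 0.000 0.000 0.000
    endloop
  endfacet
  facet normal 1.0000 0.0000 0.0000
    outer loop
      vertex 23.000 0.000 0.000
      vertex 23.000 26.000 0.000
      vertex 23.000 26.000 24.000
    endloop
  endfacet
  facet normal 1.0000 0.0000 0.0000
    outer loop
      vertex 23.000 0.000 0.000
      vertex 23.000 26.000 24.000
      vertex 23.000 0.000 24.000
    endloop
  endfacet
endsolid part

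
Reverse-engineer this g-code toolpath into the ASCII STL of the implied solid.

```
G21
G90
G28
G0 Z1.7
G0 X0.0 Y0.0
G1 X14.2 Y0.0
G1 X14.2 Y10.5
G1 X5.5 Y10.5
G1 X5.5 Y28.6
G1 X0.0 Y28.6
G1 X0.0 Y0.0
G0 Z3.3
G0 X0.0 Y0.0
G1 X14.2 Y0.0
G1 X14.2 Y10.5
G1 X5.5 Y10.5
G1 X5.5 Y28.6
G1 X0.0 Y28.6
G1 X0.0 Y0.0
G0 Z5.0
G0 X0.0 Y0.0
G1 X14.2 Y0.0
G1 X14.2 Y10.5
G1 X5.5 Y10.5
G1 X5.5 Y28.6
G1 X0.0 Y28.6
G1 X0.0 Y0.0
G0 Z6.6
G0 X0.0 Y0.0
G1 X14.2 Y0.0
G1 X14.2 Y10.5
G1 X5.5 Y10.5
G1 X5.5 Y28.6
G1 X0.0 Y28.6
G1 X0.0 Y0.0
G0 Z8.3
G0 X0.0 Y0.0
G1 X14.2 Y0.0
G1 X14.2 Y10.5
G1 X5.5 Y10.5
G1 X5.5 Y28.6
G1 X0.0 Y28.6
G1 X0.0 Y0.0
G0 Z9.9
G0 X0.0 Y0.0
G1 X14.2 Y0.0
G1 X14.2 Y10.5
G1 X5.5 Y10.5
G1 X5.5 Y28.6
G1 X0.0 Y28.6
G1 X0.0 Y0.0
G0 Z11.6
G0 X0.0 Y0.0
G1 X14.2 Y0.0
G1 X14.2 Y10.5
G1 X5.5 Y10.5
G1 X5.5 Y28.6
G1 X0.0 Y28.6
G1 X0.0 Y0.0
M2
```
solid part
  facet normal 0.0000 0.0000 -1.0000
    outer loop
      vertex 14.2 10.5 0.0
      vertex 14.2 0.0 0.0
      vertex 0.0 0.0 0.0
    endloop
  endfacet
  facet normal 0.0000 0.0000 -1.0000
    outer loop
      vertex 5.5 10.5 0.0
      vertex 14.2 10.5 0.0
      vertex 0.0 0.0 0.0
    endloop
  endfacet
  facet normal 0.0000 0.0000 -1.0000
    outer loop
      vertex 5.5 28.6 0.0
      vertex 5.5 10.5 0.0
      vertex 0.0 0.0 0.0
    endloop
  endfacet
  facet normal 0.0000 0.0000 -1.0000
    outer loop
      vertex 0.0 28.6 0.0
      vertex 5.5 28.6 0.0
      vertex 0.0 0.0 0.0
    endloop
  endfacet
  facet normal 0.0000 0.0000 1.0000
    outer loop
      vertex 0.0 0.0 11.6
      vertex 14.2 0.0 11.6
      vertex 14.2 10.5 11.6
    endloop
  endfacet
  facet normal 0.0000 0.0000 1.0000
    outer loop
      vertex 0.0 0.0 11.6
      vertex 14.2 10.5 11.6
      vertex 5.5 10.5 11.6
    endloop
  endfacet
  facet normal 0.0000 0.0000 1.0000
    outer loop
      vertex 0.0 0.0 11.6
      vertex 5.5 10.5 11.6
      vertex 5.5 28.6 11.6
    endloop
  endfacet
  facet normal 0.0000 0.0000 1.0000
    outer loop
      vertex 0.0 0.0 11.6
      vertex 5.5 28.6 11.6
      vertex 0.0 28.6 11.6
    endloop
  endfacet
  facet normal 0.0000 -1.0000 0.0000
    outer loop
      vertex 0.0 0.0 0.0
      vertex 14.2 0.0 0.0
      vertex 14.2 0.0 11.6
    endloop
  endfacet
  facet normal 0.0000 -1.0000 0.0000
    outer loop
      vertex 0.0 0.0 0.0
      vertex 14.2 0.0 11.6
      vertex 0.0 0.0 11.6
    endloop
  endfacet
  facet normal 1.0000 0.0000 0.0000
    outer loop
      vertex 14.2 0.0 0.0
      vertex 14.2 10.5 0.0
      vertex 14.2 10.5 11.6
    endloop
  endfacet
  facet normal 1.0000 0.0000 0.0000
    outer loop
      vertex 14.2 0.0 0.0
      vertex 14.2 10.5 11.6
      vertex 14.2 0.0 11.6
    endloop
  endfacet
  facet normal 0.0000 1.0000 0.0000
    outer loop
      vertex 14.2 10.5 0.0
      vertex 5.5 10.5 0.0
      vertex 5.5 10.5 11.6
    endloop
  endfacet
  facet normal 0.0000 1.0000 0.0000
    outer loop
      vertex 14.2 10.5 0.0
      vertex 5.5 10.5 11.6
      vertex 14.2 10.5 11.6
    endloop
  endfacet
  facet normal 1.0000 0.0000 0.0000
    outer loop
      vertex 5.5 10.5 0.0
      vertex 5.5 28.6 0.0
      vertex 5.5 28.6 11.6
    endloop
  endfacet
  facet normal 1.0000 0.0000 0.0000
    outer loop
      vertex 5.5 10.5 0.0
      vertex 5.5 28.6 11.6
      vertex 5.5 10.5 11.6
    endloop
  endfacet
  facet normal 0.0000 1.0000 0.0000
    outer loop
      vertex 5.5 28.6 0.0
      vertex 0.0 28.6 0.0
      vertex 0.0 28.6 11.6
    endloop
  endfacet
  facet normal 0.0000 1.0000 0.0000
    outer loop
      vertex 5.5 28.6 0.0
      vertex 0.0 28.6 11.6
      vertex 5.5 28.6 11.6
    endloop
  endfacet
  facet normal -1.0000 0.0000 0.0000
    outer loop
      vertex 0.0 28.6 0.0
      vertex 0.0 0.0 0.0
      vertex 0.0 0.0 11.6
    endloop
  endfacet
  facet normal -1.0000 0.0000 0.0000
    outer loop
      vertex 0.0 28.6 0.0
      vertex 0.0 0.0 11.6
      vertex 0.0 28.6 11.6
    endloop
  endfacet
endsolid part

The G0 Z moves step by Δz≈1.7 mm. Every layer's G1 loop is the same polygon, so the solid is a straight extrusion of it from z=0 to z≈11.6. Closing with flat bottom and top caps and triangulating gives 20 facets — an L-shaped prism: outer 14.2 × 28.6 mm, arm thicknesses ≈ 10.5 mm (horizontal) and 5.5 mm (vertical), extruded 11.6 mm in z.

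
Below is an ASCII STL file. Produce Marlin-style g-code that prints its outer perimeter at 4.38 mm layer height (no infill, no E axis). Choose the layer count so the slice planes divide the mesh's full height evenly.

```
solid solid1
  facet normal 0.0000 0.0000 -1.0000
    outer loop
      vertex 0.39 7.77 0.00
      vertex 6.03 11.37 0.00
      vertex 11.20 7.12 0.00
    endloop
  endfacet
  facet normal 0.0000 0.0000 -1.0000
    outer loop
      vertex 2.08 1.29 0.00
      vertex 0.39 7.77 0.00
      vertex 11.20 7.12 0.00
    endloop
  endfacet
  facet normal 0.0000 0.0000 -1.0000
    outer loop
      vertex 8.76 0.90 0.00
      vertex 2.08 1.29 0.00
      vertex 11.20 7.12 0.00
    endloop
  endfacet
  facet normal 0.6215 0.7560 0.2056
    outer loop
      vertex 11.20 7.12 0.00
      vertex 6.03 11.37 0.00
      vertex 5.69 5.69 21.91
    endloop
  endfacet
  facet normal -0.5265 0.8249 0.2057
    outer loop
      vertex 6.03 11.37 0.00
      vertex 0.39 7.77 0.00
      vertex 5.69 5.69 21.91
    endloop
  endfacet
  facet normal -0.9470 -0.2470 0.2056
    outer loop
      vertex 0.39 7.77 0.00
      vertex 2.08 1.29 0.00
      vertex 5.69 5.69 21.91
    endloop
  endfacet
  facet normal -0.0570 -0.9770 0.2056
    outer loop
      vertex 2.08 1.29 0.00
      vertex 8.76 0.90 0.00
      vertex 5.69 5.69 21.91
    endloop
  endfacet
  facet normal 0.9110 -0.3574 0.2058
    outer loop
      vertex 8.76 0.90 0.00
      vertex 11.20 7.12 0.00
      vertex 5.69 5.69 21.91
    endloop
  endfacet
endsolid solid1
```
; perimeter-only toolpath
G21 ; units = mm
G90 ; absolute positioning
G28 ; home
; layer 1
G0 Z4.38
G0 X10.10 Y6.83
G1 X5.96 Y10.23
G1 X1.45 Y7.35
G1 X2.80 Y2.17
G1 X8.15 Y1.86
G1 X10.10 Y6.83
; layer 2
G0 Z8.76
G0 X9.00 Y6.55
G1 X5.89 Y9.10
G1 X2.51 Y6.94
G1 X3.52 Y3.05
G1 X7.53 Y2.82
G1 X9.00 Y6.55
; layer 3
G0 Z13.15
G0 X7.89 Y6.26
G1 X5.83 Y7.96
G1 X3.57 Y6.52
G1 X4.25 Y3.93
G1 X6.92 Y3.77
G1 X7.89 Y6.26
; layer 4
G0 Z17.53
G0 X6.79 Y5.98
G1 X5.76 Y6.83
G1 X4.63 Y6.11
G1 X4.97 Y4.81
G1 X6.30 Y4.73
G1 X6.79 Y5.98
M2 ; end

The solid is a regular 5-sided pyramid, base circumscribed radius ≈ 5.69 mm, apex at z ≈ 21.9 mm. Slicing at Δz = 4.38 mm — 5 equal slices spanning the solid's height, so layer i sits at z = i·h/5 — gives 4 non-empty perimeters. Each is a 5-segment closed polygon; G0 lifts to the layer z and rapids to the start vertex, then G1 traces the edges. The cross-section shrinks linearly with z (the slice at the apex is degenerate and omitted).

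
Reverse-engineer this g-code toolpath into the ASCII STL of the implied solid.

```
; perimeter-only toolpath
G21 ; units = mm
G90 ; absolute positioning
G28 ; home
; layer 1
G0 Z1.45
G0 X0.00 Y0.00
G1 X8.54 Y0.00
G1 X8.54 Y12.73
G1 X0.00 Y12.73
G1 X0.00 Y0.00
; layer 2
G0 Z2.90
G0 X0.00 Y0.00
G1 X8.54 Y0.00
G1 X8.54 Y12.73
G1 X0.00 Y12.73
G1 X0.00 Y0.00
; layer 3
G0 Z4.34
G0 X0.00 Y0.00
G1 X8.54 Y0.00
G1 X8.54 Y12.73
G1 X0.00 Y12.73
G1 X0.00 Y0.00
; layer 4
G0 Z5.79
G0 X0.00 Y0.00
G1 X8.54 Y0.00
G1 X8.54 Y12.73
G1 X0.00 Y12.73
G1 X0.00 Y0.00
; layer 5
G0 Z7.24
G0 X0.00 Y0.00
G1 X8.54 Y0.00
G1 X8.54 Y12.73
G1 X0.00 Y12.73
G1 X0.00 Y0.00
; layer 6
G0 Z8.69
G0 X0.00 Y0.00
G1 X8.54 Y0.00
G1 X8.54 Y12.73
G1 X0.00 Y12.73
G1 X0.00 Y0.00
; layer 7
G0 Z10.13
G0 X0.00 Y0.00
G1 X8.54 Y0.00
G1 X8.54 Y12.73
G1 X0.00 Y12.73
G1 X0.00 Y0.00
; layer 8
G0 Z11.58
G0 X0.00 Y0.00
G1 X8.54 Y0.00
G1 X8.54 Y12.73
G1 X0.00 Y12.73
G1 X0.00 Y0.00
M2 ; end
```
solid part
  facet normal 0.0000 0.0000 -1.0000
    outer loop
      vertex 8.54 12.73 0.00
      vertex 8.54 0.00 0.00
      vertex 0.00 0.00 0.00
    endloop
  endfacet
  facet normal 0.0000 0.0000 -1.0000
    outer loop
      vertex 0.00 12.73 0.00
      vertex 8.54 12.73 0.00
      vertex 0.00 0.00 0.00
    endloop
  endfacet
  facet normal 0.0000 0.0000 1.0000
    outer loop
      vertex 0.00 0.00 11.58
      vertex 8.54 0.00 11.58
      vertex 8.54 12.73 11.58
    endloop
  endfacet
  facet normal 0.0000 0.0000 1.0000
    outer loop
      vertex 0.00 0.00 11.58
      vertex 8.54 12.73 11.58
      vertex 0.00 12.73 11.58
    endloop
  endfacet
  facet normal 0.0000 -1.0000 0.0000
    outer loop
      vertex 0.00 0.00 0.00
      vertex 8.54 0.00 0.00
      vertex 8.54 0.00 11.58
    endloop
  endfacet
  facet normal 0.0000 -1.0000 0.0000
    outer loop
      vertex 0.00 0.00 0.00
      vertex 8.54 0.00 11.58
      vertex 0.00 0.00 11.58
    endloop
  endfacet
  facet normal 0.0000 1.0000 0.0000
    outer loop
      vertex 8.54 12.73 11.58
      vertex 8.54 12.73 0.00
      vertex 0.00 12.73 0.00
    endloop
  endfacet
  facet normal 0.0000 1.0000 0.0000
    outer loop
      vertex 0.00 12.73 11.58
      vertex 8.54 12.73 11.58
      vertex 0.00 12.73 0.00
    endloop
  endfacet
  facet normal -1.0000 0.0000 0.0000
    outer loop
      vertex 0.00 12.73 11.58
      vertex 0.00 12.73 0.00
      vertex 0.00 0.00 0.00
    endloop
  endfacet
  facet normal -1.0000 0.0000 0.0000
    outer loop
      vertex 0.00 0.00 11.58
      vertex 0.00 12.73 11.58
      vertex 0.00 0.00 0.00
    endloop
  endfacet
  facet normal 1.0000 0.0000 0.0000
    outer loop
      vertex 8.54 0.00 0.00
      vertex 8.54 12.73 0.00
      vertex 8.54 12.73 11.58
    endloop
  endfacet
  facet normal 1.0000 0.0000 0.0000
    outer loop
      vertex 8.54 0.00 0.00
      vertex 8.54 12.73 11.58
      vertex 8.54 0.00 11.58
    endloop
  endfacet
endsolid part

The G0 Z moves step by Δz≈1.45 mm. Every layer's G1 loop is the same polygon, so the solid is a straight extrusion of it from z=0 to z≈11.6. Closing with flat bottom and top caps and triangulating gives 12 facets — a rectangular box, roughly 8.54 × 12.7 mm footprint and 11.6 mm tall.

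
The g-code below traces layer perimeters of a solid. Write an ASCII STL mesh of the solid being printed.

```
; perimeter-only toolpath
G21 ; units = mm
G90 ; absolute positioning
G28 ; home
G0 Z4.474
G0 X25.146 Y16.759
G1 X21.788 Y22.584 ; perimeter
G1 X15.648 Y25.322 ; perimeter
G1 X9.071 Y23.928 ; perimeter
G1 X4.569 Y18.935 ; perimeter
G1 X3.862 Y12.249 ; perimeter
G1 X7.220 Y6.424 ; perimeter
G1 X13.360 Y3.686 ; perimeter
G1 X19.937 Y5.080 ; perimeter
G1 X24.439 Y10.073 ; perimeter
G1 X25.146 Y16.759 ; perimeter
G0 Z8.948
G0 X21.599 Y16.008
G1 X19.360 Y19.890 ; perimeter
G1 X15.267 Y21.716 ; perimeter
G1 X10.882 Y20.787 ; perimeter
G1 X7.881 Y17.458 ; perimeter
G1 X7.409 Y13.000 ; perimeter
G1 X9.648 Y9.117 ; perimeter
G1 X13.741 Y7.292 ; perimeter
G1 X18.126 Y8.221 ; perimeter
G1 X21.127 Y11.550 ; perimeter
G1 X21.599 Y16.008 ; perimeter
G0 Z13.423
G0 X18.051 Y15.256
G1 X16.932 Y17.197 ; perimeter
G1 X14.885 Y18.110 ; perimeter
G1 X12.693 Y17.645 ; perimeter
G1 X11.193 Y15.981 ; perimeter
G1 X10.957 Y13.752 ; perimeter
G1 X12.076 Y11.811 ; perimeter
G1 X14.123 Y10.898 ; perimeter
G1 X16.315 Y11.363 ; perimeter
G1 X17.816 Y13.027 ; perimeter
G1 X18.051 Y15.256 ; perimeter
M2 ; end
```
solid part
  facet normal 0.0000 0.0000 -1.0000
    outer loop
      vertex 16.029 28.928 0.000
      vertex 24.216 25.277 0.000
      vertex 28.693 17.511 0.000
    endloop
  endfacet
  facet normal 0.0000 0.0000 -1.0000
    outer loop
      vertex 7.260 27.069 0.000
      vertex 16.029 28.928 0.000
      vertex 28.693 17.511 0.000
    endloop
  endfacet
  facet normal 0.0000 0.0000 -1.0000
    outer loop
      vertex 1.258 20.412 0.000
      vertex 7.260 27.069 0.000
      vertex 28.693 17.511 0.000
    endloop
  endfacet
  facet normal 0.0000 0.0000 -1.0000
    outer loop
      vertex 0.315 11.497 0.000
      vertex 1.258 20.412 0.000
      vertex 28.693 17.511 0.000
    endloop
  endfacet
  facet normal 0.0000 0.0000 -1.0000
    outer loop
      vertex 4.792 3.731 0.000
      vertex 0.315 11.497 0.000
      vertex 28.693 17.511 0.000
    endloop
  endfacet
  facet normal 0.0000 0.0000 -1.0000
    outer loop
      vertex 12.979 0.080 0.000
      vertex 4.792 3.731 0.000
      vertex 28.693 17.511 0.000
    endloop
  endfacet
  facet normal 0.0000 0.0000 -1.0000
    outer loop
      vertex 21.748 1.939 0.000
      vertex 12.979 0.080 0.000
      vertex 28.693 17.511 0.000
    endloop
  endfacet
  facet normal 0.0000 0.0000 -1.0000
    outer loop
      vertex 27.750 8.596 0.000
      vertex 21.748 1.939 0.000
      vertex 28.693 17.511 0.000
    endloop
  endfacet
  facet normal 0.6862 0.3956 0.6105
    outer loop
      vertex 28.693 17.511 0.000
      vertex 24.216 25.277 0.000
      vertex 14.504 14.504 17.897
    endloop
  endfacet
  facet normal 0.3226 0.7234 0.6105
    outer loop
      vertex 24.216 25.277 0.000
      vertex 16.029 28.928 0.000
      vertex 14.504 14.504 17.897
    endloop
  endfacet
  facet normal -0.1643 0.7748 0.6105
    outer loop
      vertex 16.029 28.928 0.000
      vertex 7.260 27.069 0.000
      vertex 14.504 14.504 17.897
    endloop
  endfacet
  facet normal -0.5883 0.5304 0.6105
    outer loop
      vertex 7.260 27.069 0.000
      vertex 1.258 20.412 0.000
      vertex 14.504 14.504 17.897
    endloop
  endfacet
  facet normal -0.7877 0.0833 0.6105
    outer loop
      vertex 1.258 20.412 0.000
      vertex 0.315 11.497 0.000
      vertex 14.504 14.504 17.897
    endloop
  endfacet
  facet normal -0.6862 -0.3956 0.6105
    outer loop
      vertex 0.315 11.497 0.000
      vertex 4.792 3.731 0.000
      vertex 14.504 14.504 17.897
    endloop
  endfacet
  facet normal -0.3226 -0.7234 0.6105
    outer loop
      vertex 4.792 3.731 0.000
      vertex 12.979 0.080 0.000
      vertex 14.504 14.504 17.897
    endloop
  endfacet
  facet normal 0.1643 -0.7748 0.6105
    outer loop
      vertex 12.979 0.080 0.000
      vertex 21.748 1.939 0.000
      vertex 14.504 14.504 17.897
    endloop
  endfacet
  facet normal 0.5883 -0.5304 0.6105
    outer loop
      vertex 21.748 1.939 0.000
      vertex 27.750 8.596 0.000
      vertex 14.504 14.504 17.897
    endloop
  endfacet
  facet normal 0.7877 -0.0833 0.6105
    outer loop
      vertex 27.750 8.596 0.000
      vertex 28.693 17.511 0.000
      vertex 14.504 14.504 17.897
    endloop
  endfacet
endsolid part

The G0 Z moves step by Δz≈4.474 mm. The G1 loops shrink linearly with z, so the solid tapers from its base footprint up to z≈17.9. Closing with a flat bottom cap and the tapered top and triangulating gives 18 facets — a regular 10-sided pyramid, base circumscribed radius ≈ 14.5 mm, apex at z ≈ 17.9 mm.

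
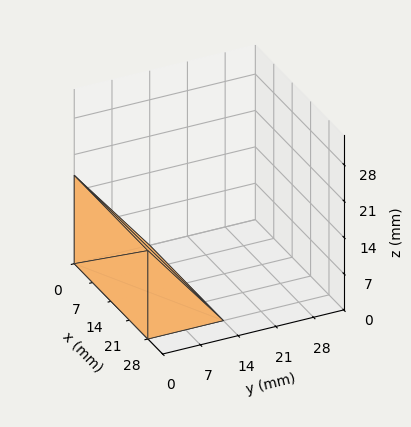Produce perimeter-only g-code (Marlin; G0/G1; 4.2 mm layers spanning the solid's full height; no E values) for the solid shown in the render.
Reading the render: the shape is a wedge (ramp): 28 × 14 mm base, rising to 17 mm along the y=0 edge and sloping linearly to z=0 at y=14 (dimensions read to the nearest mm from the axis ticks). For the g-code, the solid's height is divided into equal slices at the stated Δz and each level perimeter traced with G1 moves after a G0 lift.

; perimeter-only toolpath
G21 ; units = mm
G90 ; absolute positioning
G28 ; home
; layer 1
G0 Z4.2
G0 X0.0 Y0.0
G1 X28.0 Y0.0
G1 X28.0 Y10.5
G1 X0.0 Y10.5
G1 X0.0 Y0.0
; layer 2
G0 Z8.5
G0 X0.0 Y0.0
G1 X28.0 Y0.0
G1 X28.0 Y7.0
G1 X0.0 Y7.0
G1 X0.0 Y0.0
; layer 3
G0 Z12.8
G0 X0.0 Y0.0
G1 X28.0 Y0.0
G1 X28.0 Y3.5
G1 X0.0 Y3.5
G1 X0.0 Y0.0
M2 ; end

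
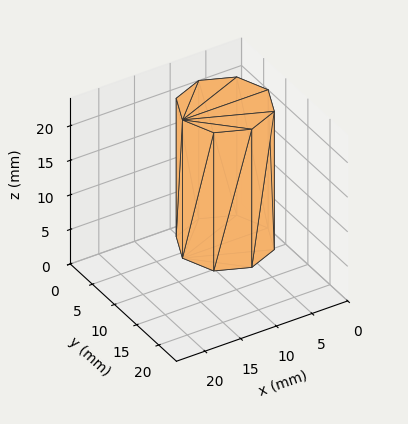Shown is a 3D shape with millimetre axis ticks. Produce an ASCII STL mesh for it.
Reading the render: the shape is a regular 8-sided prism (a cylinder approximated with 8 flat sides), circumscribed radius ≈ 6 mm, height ≈ 20 mm (dimensions read to the nearest mm from the axis ticks). For the STL, each face is triangulated and given an outward normal.

solid part
  facet normal 0.0000 0.0000 -1.0000
    outer loop
      vertex 6.000 12.000 0.000
      vertex 10.243 10.243 0.000
      vertex 12.000 6.000 0.000
    endloop
  endfacet
  facet normal 0.0000 0.0000 -1.0000
    outer loop
      vertex 1.757 10.243 0.000
      vertex 6.000 12.000 0.000
      vertex 12.000 6.000 0.000
    endloop
  endfacet
  facet normal 0.0000 0.0000 -1.0000
    outer loop
      vertex 0.000 6.000 0.000
      vertex 1.757 10.243 0.000
      vertex 12.000 6.000 0.000
    endloop
  endfacet
  facet normal 0.0000 0.0000 -1.0000
    outer loop
      vertex 1.757 1.757 0.000
      vertex 0.000 6.000 0.000
      vertex 12.000 6.000 0.000
    endloop
  endfacet
  facet normal 0.0000 0.0000 -1.0000
    outer loop
      vertex 6.000 0.000 0.000
      vertex 1.757 1.757 0.000
      vertex 12.000 6.000 0.000
    endloop
  endfacet
  facet normal 0.0000 0.0000 -1.0000
    outer loop
      vertex 10.243 1.757 0.000
      vertex 6.000 0.000 0.000
      vertex 12.000 6.000 0.000
    endloop
  endfacet
  facet normal 0.0000 0.0000 1.0000
    outer loop
      vertex 12.000 6.000 20.000
      vertex 10.243 10.243 20.000
      vertex 6.000 12.000 20.000
    endloop
  endfacet
  facet normal 0.0000 0.0000 1.0000
    outer loop
      vertex 12.000 6.000 20.000
      vertex 6.000 12.000 20.000
      vertex 1.757 10.243 20.000
    endloop
  endfacet
  facet normal 0.0000 0.0000 1.0000
    outer loop
      vertex 12.000 6.000 20.000
      vertex 1.757 10.243 20.000
      vertex 0.000 6.000 20.000
    endloop
  endfacet
  facet normal 0.0000 0.0000 1.0000
    outer loop
      vertex 12.000 6.000 20.000
      vertex 0.000 6.000 20.000
      vertex 1.757 1.757 20.000
    endloop
  endfacet
  facet normal 0.0000 0.0000 1.0000
    outer loop
      vertex 12.000 6.000 20.000
      vertex 1.757 1.757 20.000
      vertex 6.000 0.000 20.000
    endloop
  endfacet
  facet normal 0.0000 0.0000 1.0000
    outer loop
      vertex 12.000 6.000 20.000
      vertex 6.000 0.000 20.000
      vertex 10.243 1.757 20.000
    endloop
  endfacet
  facet normal 0.9239 0.3826 0.0000
    outer loop
      vertex 12.000 6.000 0.000
      vertex 10.243 10.243 0.000
      vertex 10.243 10.243 20.000
    endloop
  endfacet
  facet normal 0.9239 0.3826 0.0000
    outer loop
      vertex 12.000 6.000 0.000
      vertex 10.243 10.243 20.000
      vertex 12.000 6.000 20.000
    endloop
  endfacet
  facet normal 0.3826 0.9239 0.0000
    outer loop
      vertex 10.243 10.243 0.000
      vertex 6.000 12.000 0.000
      vertex 6.000 12.000 20.000
    endloop
  endfacet
  facet normal 0.3826 0.9239 0.0000
    outer loop
      vertex 10.243 10.243 0.000
      vertex 6.000 12.000 20.000
      vertex 10.243 10.243 20.000
    endloop
  endfacet
  facet normal -0.3826 0.9239 0.0000
    outer loop
      vertex 6.000 12.000 0.000
      vertex 1.757 10.243 0.000
      vertex 1.757 10.243 20.000
    endloop
  endfacet
  facet normal -0.3826 0.9239 0.0000
    outer loop
      vertex 6.000 12.000 0.000
      vertex 1.757 10.243 20.000
      vertex 6.000 12.000 20.000
    endloop
  endfacet
  facet normal -0.9239 0.3826 0.0000
    outer loop
      vertex 1.757 10.243 0.000
      vertex 0.000 6.000 0.000
      vertex 0.000 6.000 20.000
    endloop
  endfacet
  facet normal -0.9239 0.3826 0.0000
    outer loop
      vertex 1.757 10.243 0.000
      vertex 0.000 6.000 20.000
      vertex 1.757 10.243 20.000
    endloop
  endfacet
  facet normal -0.9239 -0.3826 0.0000
    outer loop
      vertex 0.000 6.000 0.000
      vertex 1.757 1.757 0.000
      vertex 1.757 1.757 20.000
    endloop
  endfacet
  facet normal -0.9239 -0.3826 0.0000
    outer loop
      vertex 0.000 6.000 0.000
      vertex 1.757 1.757 20.000
      vertex 0.000 6.000 20.000
    endloop
  endfacet
  facet normal -0.3826 -0.9239 0.0000
    outer loop
      vertex 1.757 1.757 0.000
      vertex 6.000 0.000 0.000
      vertex 6.000 0.000 20.000
    endloop
  endfacet
  facet normal -0.3826 -0.9239 0.0000
    outer loop
      vertex 1.757 1.757 0.000
      vertex 6.000 0.000 20.000
      vertex 1.757 1.757 20.000
    endloop
  endfacet
  facet normal 0.3826 -0.9239 0.0000
    outer loop
      vertex 6.000 0.000 0.000
      vertex 10.243 1.757 0.000
      vertex 10.243 1.757 20.000
    endloop
  endfacet
  facet normal 0.3826 -0.9239 0.0000
    outer loop
      vertex 6.000 0.000 0.000
      vertex 10.243 1.757 20.000
      vertex 6.000 0.000 20.000
    endloop
  endfacet
  facet normal 0.9239 -0.3826 0.0000
    outer loop
      vertex 10.243 1.757 0.000
      vertex 12.000 6.000 0.000
      vertex 12.000 6.000 20.000
    endloop
  endfacet
  facet normal 0.9239 -0.3826 0.0000
    outer loop
      vertex 10.243 1.757 0.000
      vertex 12.000 6.000 20.000
      vertex 10.243 1.757 20.000
    endloop
  endfacet
endsolid part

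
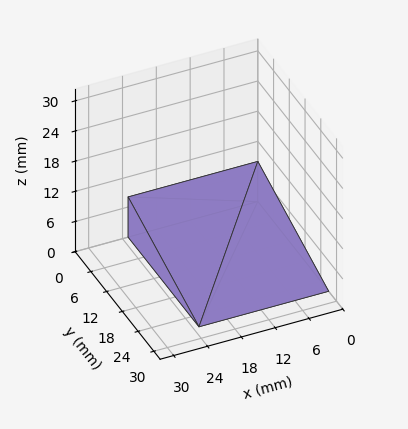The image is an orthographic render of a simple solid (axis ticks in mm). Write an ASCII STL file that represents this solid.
Reading the render: the shape is a wedge (ramp): 23 × 27 mm base, rising to 8 mm along the y=0 edge and sloping linearly to z=0 at y=27 (dimensions read to the nearest mm from the axis ticks). For the STL, each face is triangulated and given an outward normal.

solid part
  facet normal 0.0000 0.0000 -1.0000
    outer loop
      vertex 23.0 27.0 0.0
      vertex 23.0 0.0 0.0
      vertex 0.0 0.0 0.0
    endloop
  endfacet
  facet normal 0.0000 0.0000 -1.0000
    outer loop
      vertex 0.0 27.0 0.0
      vertex 23.0 27.0 0.0
      vertex 0.0 0.0 0.0
    endloop
  endfacet
  facet normal 0.0000 -1.0000 0.0000
    outer loop
      vertex 0.0 0.0 0.0
      vertex 23.0 0.0 0.0
      vertex 23.0 0.0 8.0
    endloop
  endfacet
  facet normal 0.0000 -1.0000 0.0000
    outer loop
      vertex 0.0 0.0 0.0
      vertex 23.0 0.0 8.0
      vertex 0.0 0.0 8.0
    endloop
  endfacet
  facet normal 0.0000 0.2841 0.9588
    outer loop
      vertex 0.0 0.0 8.0
      vertex 23.0 0.0 8.0
      vertex 23.0 27.0 0.0
    endloop
  endfacet
  facet normal 0.0000 0.2841 0.9588
    outer loop
      vertex 0.0 0.0 8.0
      vertex 23.0 27.0 0.0
      vertex 0.0 27.0 0.0
    endloop
  endfacet
  facet normal -1.0000 0.0000 0.0000
    outer loop
      vertex 0.0 0.0 8.0
      vertex 0.0 27.0 0.0
      vertex 0.0 0.0 0.0
    endloop
  endfacet
  facet normal 1.0000 0.0000 0.0000
    outer loop
      vertex 23.0 0.0 0.0
      vertex 23.0 27.0 0.0
      vertex 23.0 0.0 8.0
    endloop
  endfacet
endsolid part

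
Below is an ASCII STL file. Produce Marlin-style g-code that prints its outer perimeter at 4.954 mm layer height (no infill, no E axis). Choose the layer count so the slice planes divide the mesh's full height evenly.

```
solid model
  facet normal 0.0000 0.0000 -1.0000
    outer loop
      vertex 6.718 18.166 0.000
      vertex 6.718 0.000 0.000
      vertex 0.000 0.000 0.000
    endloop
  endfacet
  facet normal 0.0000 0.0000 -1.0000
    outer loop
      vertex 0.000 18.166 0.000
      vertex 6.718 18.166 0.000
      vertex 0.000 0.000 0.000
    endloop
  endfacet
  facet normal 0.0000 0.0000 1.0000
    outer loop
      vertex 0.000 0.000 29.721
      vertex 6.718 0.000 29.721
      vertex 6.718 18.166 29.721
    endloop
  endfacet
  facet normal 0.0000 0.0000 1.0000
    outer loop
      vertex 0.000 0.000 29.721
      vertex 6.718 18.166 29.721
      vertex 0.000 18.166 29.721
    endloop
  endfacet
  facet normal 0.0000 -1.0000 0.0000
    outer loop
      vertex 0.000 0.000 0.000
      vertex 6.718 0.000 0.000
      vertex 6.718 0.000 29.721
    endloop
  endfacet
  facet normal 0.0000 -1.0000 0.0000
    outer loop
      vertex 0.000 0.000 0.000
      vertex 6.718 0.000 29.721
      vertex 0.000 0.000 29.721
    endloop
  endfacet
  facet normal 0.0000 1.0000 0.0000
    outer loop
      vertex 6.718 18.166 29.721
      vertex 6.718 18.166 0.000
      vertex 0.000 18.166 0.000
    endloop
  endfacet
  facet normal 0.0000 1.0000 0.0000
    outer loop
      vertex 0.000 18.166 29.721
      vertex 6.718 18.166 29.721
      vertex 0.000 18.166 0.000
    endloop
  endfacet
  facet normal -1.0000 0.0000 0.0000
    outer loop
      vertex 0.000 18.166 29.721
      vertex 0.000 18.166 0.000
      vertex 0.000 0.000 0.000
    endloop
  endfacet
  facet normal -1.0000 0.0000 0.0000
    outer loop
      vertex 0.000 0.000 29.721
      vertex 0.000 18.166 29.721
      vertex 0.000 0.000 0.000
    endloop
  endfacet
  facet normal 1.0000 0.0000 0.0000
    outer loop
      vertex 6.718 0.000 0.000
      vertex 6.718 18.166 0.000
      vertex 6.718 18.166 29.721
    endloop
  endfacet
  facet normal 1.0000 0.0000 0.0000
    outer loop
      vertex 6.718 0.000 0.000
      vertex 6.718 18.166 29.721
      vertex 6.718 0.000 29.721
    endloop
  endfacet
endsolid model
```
; perimeter-only toolpath
G21 ; units = mm
G90 ; absolute positioning
G28 ; home
; layer 1
G0 Z4.954
G0 X0.000 Y0.000
G1 X6.718 Y0.000
G1 X6.718 Y18.166
G1 X0.000 Y18.166
G1 X0.000 Y0.000
; layer 2
G0 Z9.907
G0 X0.000 Y0.000
G1 X6.718 Y0.000
G1 X6.718 Y18.166
G1 X0.000 Y18.166
G1 X0.000 Y0.000
; layer 3
G0 Z14.861
G0 X0.000 Y0.000
G1 X6.718 Y0.000
G1 X6.718 Y18.166
G1 X0.000 Y18.166
G1 X0.000 Y0.000
; layer 4
G0 Z19.814
G0 X0.000 Y0.000
G1 X6.718 Y0.000
G1 X6.718 Y18.166
G1 X0.000 Y18.166
G1 X0.000 Y0.000
; layer 5
G0 Z24.767
G0 X0.000 Y0.000
G1 X6.718 Y0.000
G1 X6.718 Y18.166
G1 X0.000 Y18.166
G1 X0.000 Y0.000
; layer 6
G0 Z29.721
G0 X0.000 Y0.000
G1 X6.718 Y0.000
G1 X6.718 Y18.166
G1 X0.000 Y18.166
G1 X0.000 Y0.000
M2 ; end

The solid is a rectangular box, roughly 6.72 × 18.2 mm footprint and 29.7 mm tall. Slicing at Δz = 4.954 mm — 6 equal slices spanning the solid's height, so layer i sits at z = i·h/6 — gives 6 non-empty perimeters. Each is a 4-segment closed polygon; G0 lifts to the layer z and rapids to the start vertex, then G1 traces the edges.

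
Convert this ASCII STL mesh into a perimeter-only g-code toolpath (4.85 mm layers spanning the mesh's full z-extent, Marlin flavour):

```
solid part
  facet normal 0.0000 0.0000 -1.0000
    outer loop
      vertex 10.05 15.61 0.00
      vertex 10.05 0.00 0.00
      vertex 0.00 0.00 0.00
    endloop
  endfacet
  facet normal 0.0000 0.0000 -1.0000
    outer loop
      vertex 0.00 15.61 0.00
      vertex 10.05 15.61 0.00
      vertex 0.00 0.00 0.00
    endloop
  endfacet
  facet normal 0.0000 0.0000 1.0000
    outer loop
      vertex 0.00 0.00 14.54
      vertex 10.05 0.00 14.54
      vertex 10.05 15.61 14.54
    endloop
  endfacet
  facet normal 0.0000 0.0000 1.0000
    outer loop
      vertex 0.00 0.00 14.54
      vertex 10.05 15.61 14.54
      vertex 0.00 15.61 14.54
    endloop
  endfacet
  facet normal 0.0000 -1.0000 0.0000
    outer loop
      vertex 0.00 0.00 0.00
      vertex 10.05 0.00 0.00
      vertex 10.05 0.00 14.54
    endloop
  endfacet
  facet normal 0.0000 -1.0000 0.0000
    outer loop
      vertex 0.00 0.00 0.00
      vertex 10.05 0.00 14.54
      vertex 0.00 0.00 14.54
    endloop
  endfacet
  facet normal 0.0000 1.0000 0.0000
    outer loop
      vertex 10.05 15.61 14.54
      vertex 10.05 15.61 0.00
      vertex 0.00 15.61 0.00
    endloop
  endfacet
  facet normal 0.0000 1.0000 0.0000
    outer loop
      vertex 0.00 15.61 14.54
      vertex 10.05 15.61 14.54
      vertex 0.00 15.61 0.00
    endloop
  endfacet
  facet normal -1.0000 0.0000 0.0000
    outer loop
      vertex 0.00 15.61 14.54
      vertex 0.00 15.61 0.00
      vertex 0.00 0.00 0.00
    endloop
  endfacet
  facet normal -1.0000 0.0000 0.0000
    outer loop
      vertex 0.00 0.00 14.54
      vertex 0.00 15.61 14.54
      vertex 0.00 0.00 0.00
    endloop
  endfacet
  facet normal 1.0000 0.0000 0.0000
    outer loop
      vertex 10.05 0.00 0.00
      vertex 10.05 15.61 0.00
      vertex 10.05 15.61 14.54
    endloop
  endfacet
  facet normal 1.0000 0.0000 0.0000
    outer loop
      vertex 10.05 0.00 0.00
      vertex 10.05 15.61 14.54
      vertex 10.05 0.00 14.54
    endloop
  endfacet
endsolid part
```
; perimeter-only toolpath
G21 ; units = mm
G90 ; absolute positioning
G28 ; home
; layer 1
G0 Z4.85
G0 X0.00 Y0.00
G1 X10.05 Y0.00
G1 X10.05 Y15.61
G1 X0.00 Y15.61
G1 X0.00 Y0.00
; layer 2
G0 Z9.69
G0 X0.00 Y0.00
G1 X10.05 Y0.00
G1 X10.05 Y15.61
G1 X0.00 Y15.61
G1 X0.00 Y0.00
; layer 3
G0 Z14.54
G0 X0.00 Y0.00
G1 X10.05 Y0.00
G1 X10.05 Y15.61
G1 X0.00 Y15.61
G1 X0.00 Y0.00
M2 ; end

The solid is a rectangular box, roughly 10.1 × 15.6 mm footprint and 14.5 mm tall. Slicing at Δz = 4.85 mm — 3 equal slices spanning the solid's height, so layer i sits at z = i·h/3 — gives 3 non-empty perimeters. Each is a 4-segment closed polygon; G0 lifts to the layer z and rapids to the start vertex, then G1 traces the edges.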